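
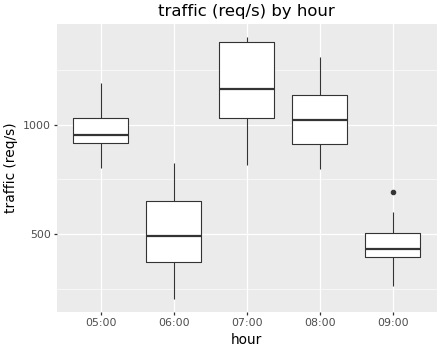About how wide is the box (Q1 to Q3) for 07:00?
Q3 ≈ 1400, Q1 ≈ 1000; IQR ≈ 400.

≈ 400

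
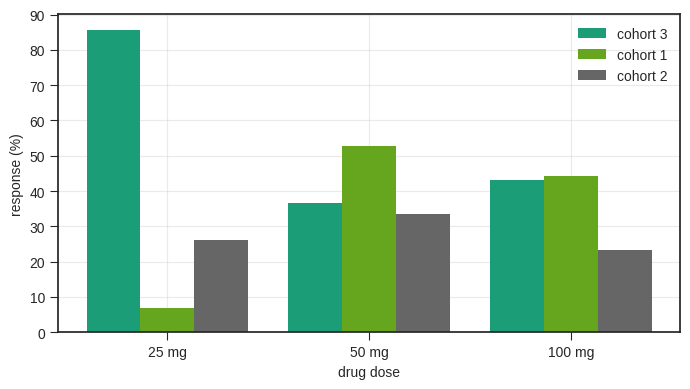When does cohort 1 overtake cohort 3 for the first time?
25 mg: cohort 1 ≈ 10 vs cohort 3 ≈ 90 (not yet); 50 mg: cohort 1 ≈ 50 vs cohort 3 ≈ 40 (first crossover).

50 mg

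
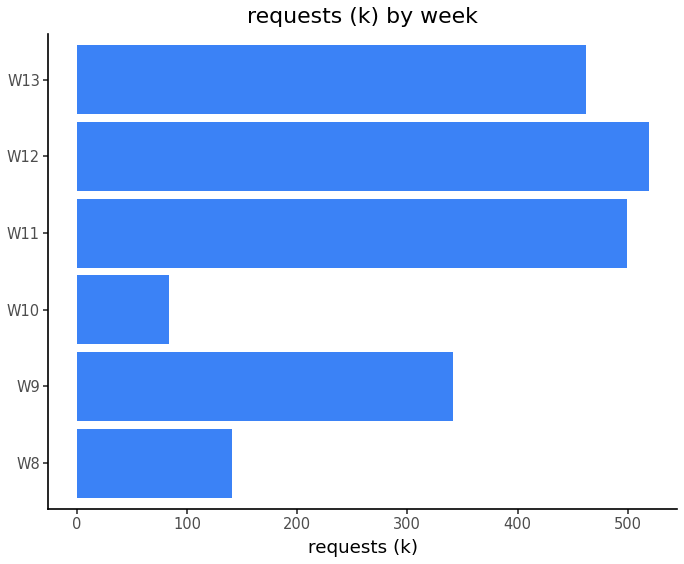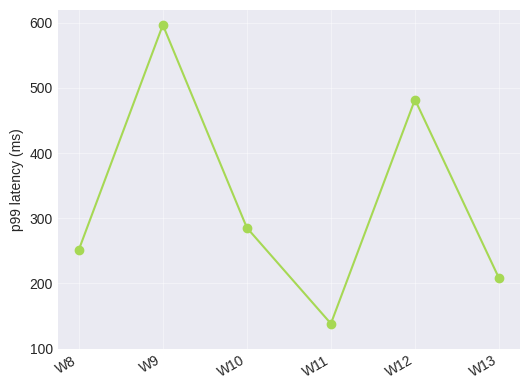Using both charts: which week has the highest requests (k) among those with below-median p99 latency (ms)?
W11

Chart 2 median p99 latency (ms) ≈ 300; below-median weeks: W8, W11, W13. Among those, W11 has the highest requests (k) (≈ 500).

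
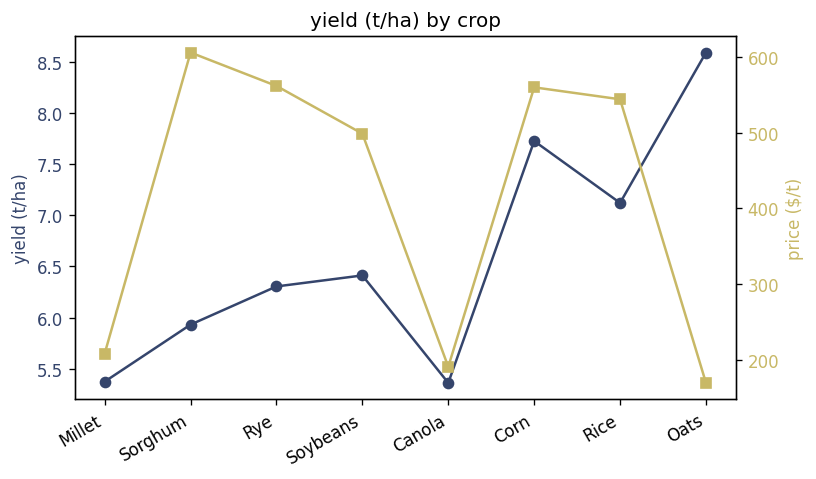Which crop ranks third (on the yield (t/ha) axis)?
Rice

Top 4 (on the yield (t/ha) axis): Oats ≈ 8.5, Corn ≈ 7.5, Rice ≈ 7.0, Soybeans ≈ 6.5.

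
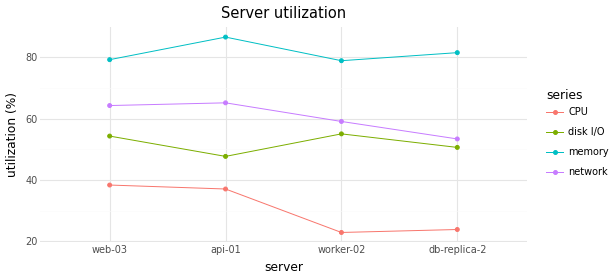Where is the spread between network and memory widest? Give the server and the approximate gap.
db-replica-2: network ≈ 50, memory ≈ 80 → gap ≈ 30. Next-largest (api-01) is only ≈ 20.

db-replica-2, ≈ 30 %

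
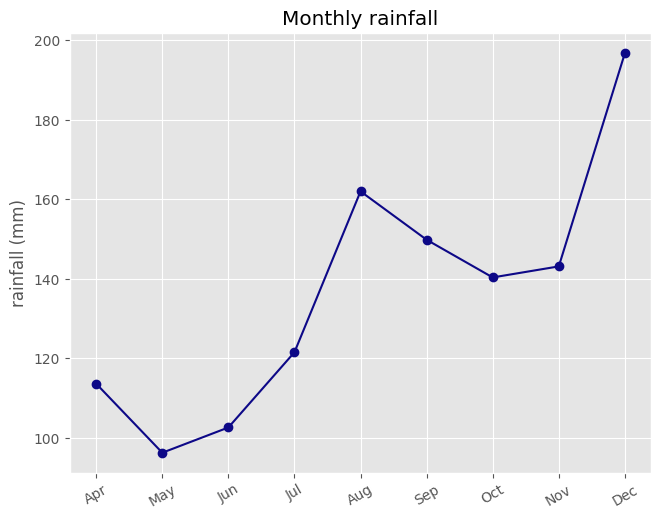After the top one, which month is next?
Aug

Top 3: Dec ≈ 200, Aug ≈ 160, Sep ≈ 150.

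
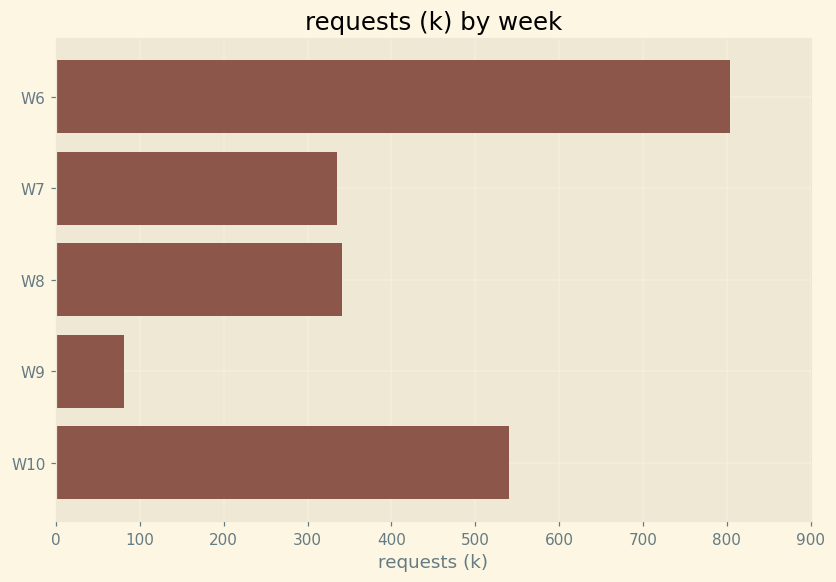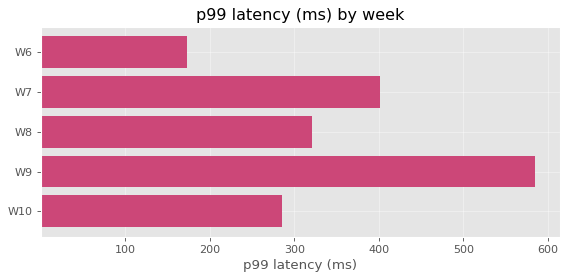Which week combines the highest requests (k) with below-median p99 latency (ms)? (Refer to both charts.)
Chart 2 median p99 latency (ms) ≈ 300; below-median weeks: W6, W10. Among those, W6 has the highest requests (k) (≈ 800).

W6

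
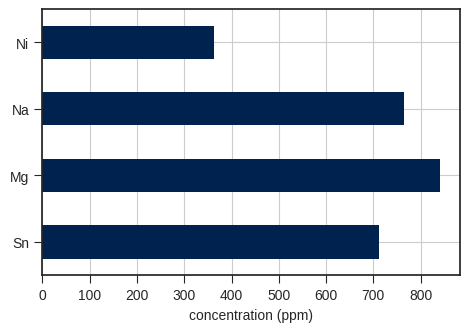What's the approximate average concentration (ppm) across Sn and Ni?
(700 + 400) / 2 ≈ 550.

≈ 550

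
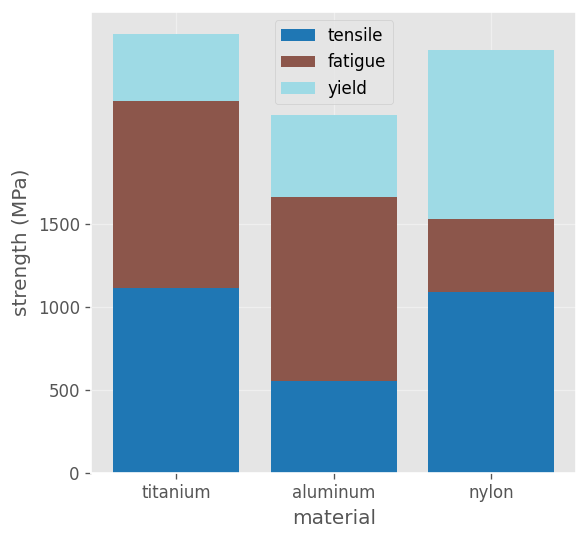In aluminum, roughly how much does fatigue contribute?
fatigue top ≈ 1500, bottom ≈ 500; segment ≈ 1000.

≈ 1000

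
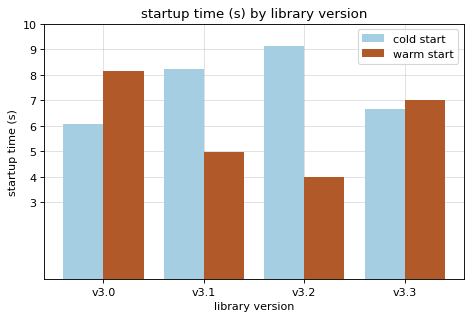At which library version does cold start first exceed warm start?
v3.0: cold start ≈ 6 vs warm start ≈ 8 (not yet); v3.1: cold start ≈ 8 vs warm start ≈ 5 (first crossover).

v3.1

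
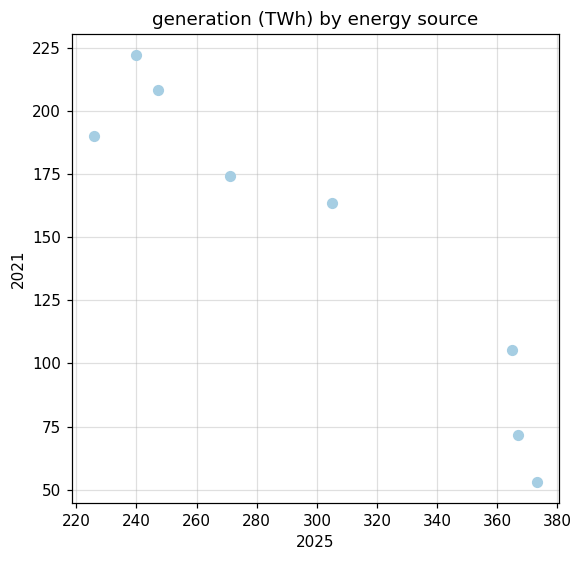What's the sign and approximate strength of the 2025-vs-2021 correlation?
negative, strong

Points are negatively correlated; strong (|r| ≈ 1.0).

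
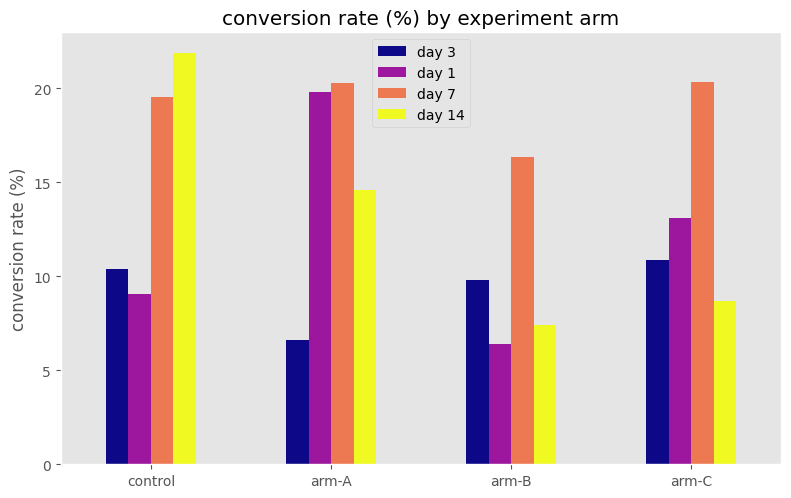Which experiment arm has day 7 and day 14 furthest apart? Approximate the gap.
arm-C, ≈ 12 %

arm-C: day 7 ≈ 20, day 14 ≈ 8 → gap ≈ 12. Next-largest (arm-B) is only ≈ 8.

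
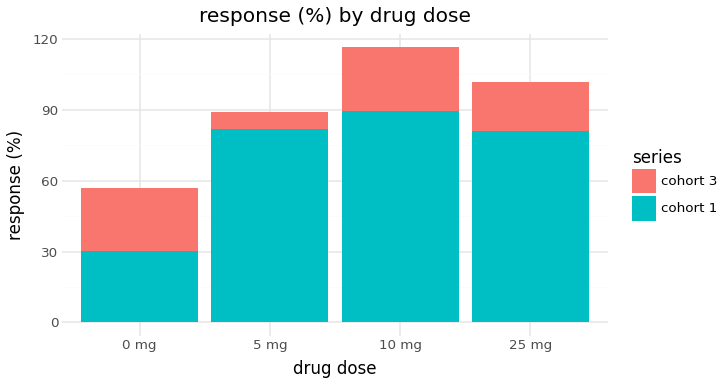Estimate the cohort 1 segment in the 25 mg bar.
≈ 80

cohort 1 top ≈ 80, bottom ≈ 0; segment ≈ 80.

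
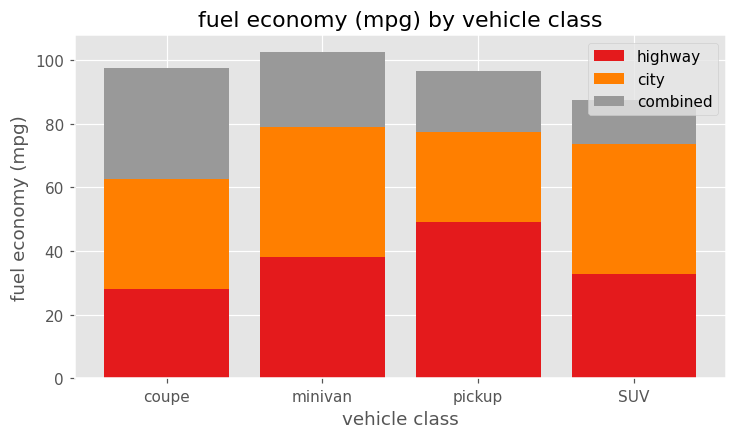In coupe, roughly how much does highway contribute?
highway top ≈ 30, bottom ≈ 0; segment ≈ 30.

≈ 30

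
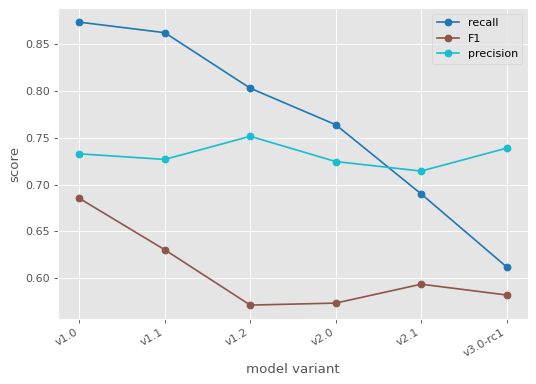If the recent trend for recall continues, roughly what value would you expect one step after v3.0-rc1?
≈ 0.525

Last three: 0.75, 0.70, 0.60 → slope ≈ -0.075/step → next ≈ 0.525.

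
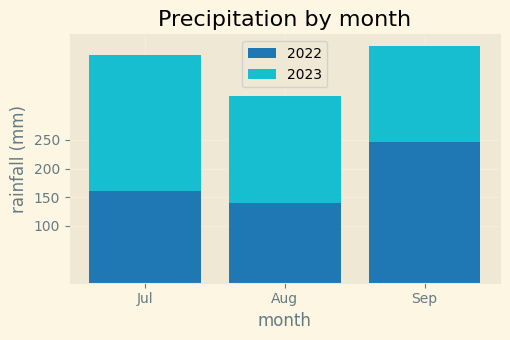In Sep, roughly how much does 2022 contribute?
≈ 250

2022 top ≈ 250, bottom ≈ 0; segment ≈ 250.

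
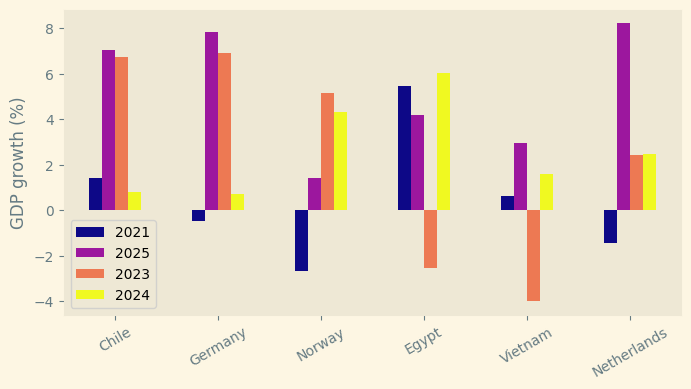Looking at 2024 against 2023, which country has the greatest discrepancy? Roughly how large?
Egypt, ≈ 8 %

Egypt: 2024 ≈ 6, 2023 ≈ -2 → gap ≈ 8. Next-largest (Germany) is only ≈ 6.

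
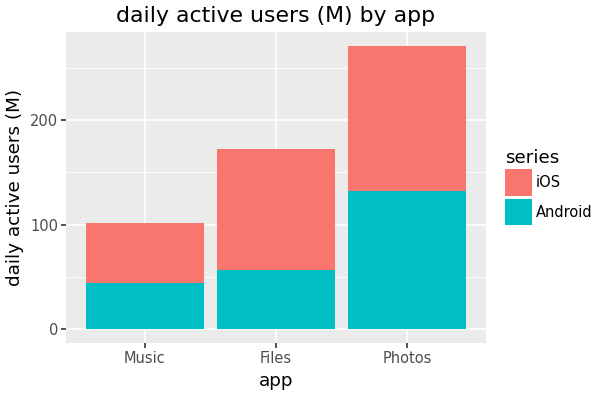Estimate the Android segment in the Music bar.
Android top ≈ 50, bottom ≈ 0; segment ≈ 50.

≈ 50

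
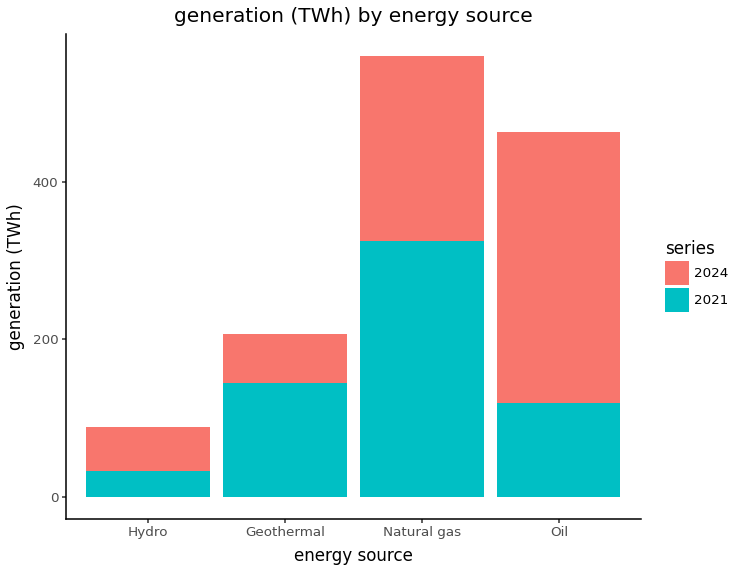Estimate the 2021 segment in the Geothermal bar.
≈ 150

2021 top ≈ 150, bottom ≈ 0; segment ≈ 150.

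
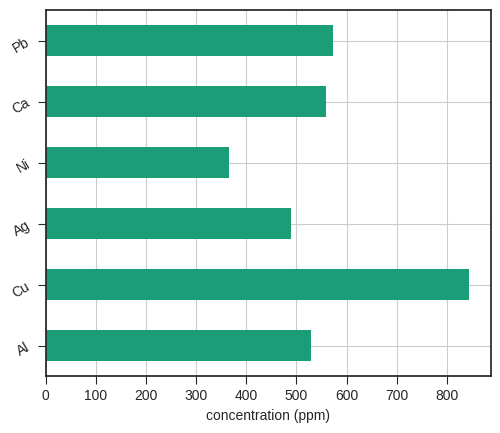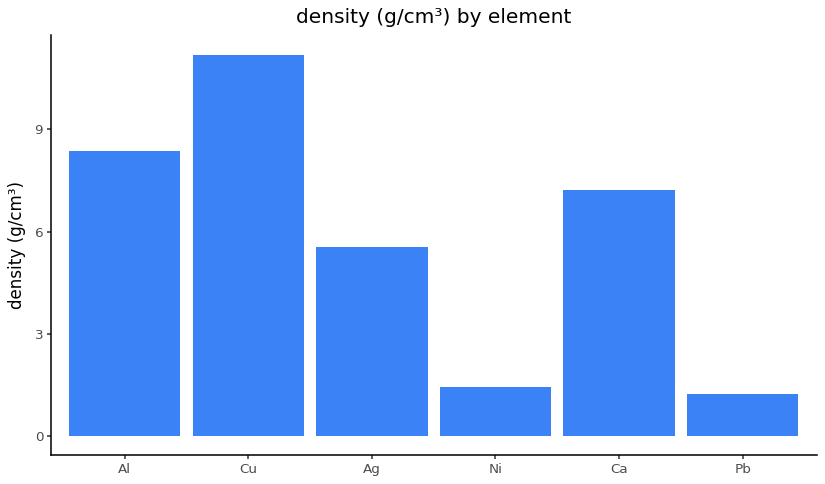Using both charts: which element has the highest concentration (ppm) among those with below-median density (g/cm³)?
Pb

Chart 2 median density (g/cm³) ≈ 6; below-median elements: Ag, Ni, Pb. Among those, Pb has the highest concentration (ppm) (≈ 600).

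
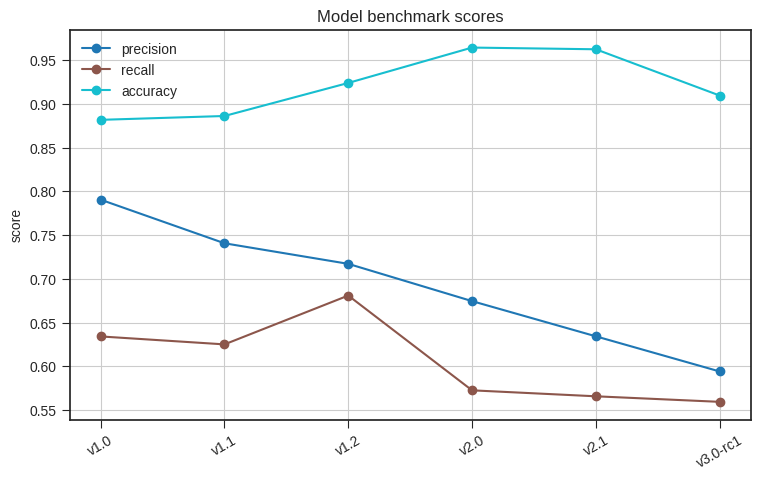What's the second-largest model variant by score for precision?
Top 3 for precision: v1.0 ≈ 0.80, v1.1 ≈ 0.75, v1.2 ≈ 0.70.

v1.1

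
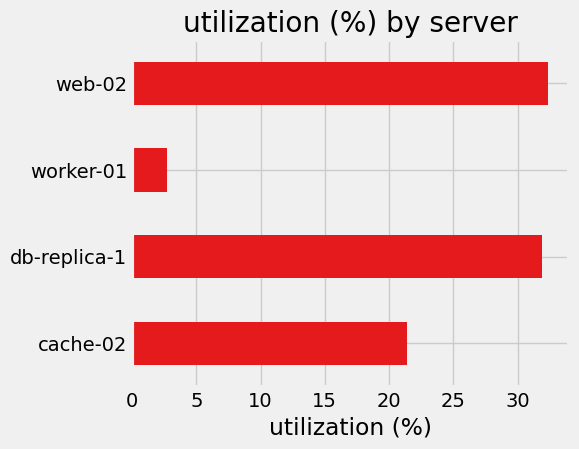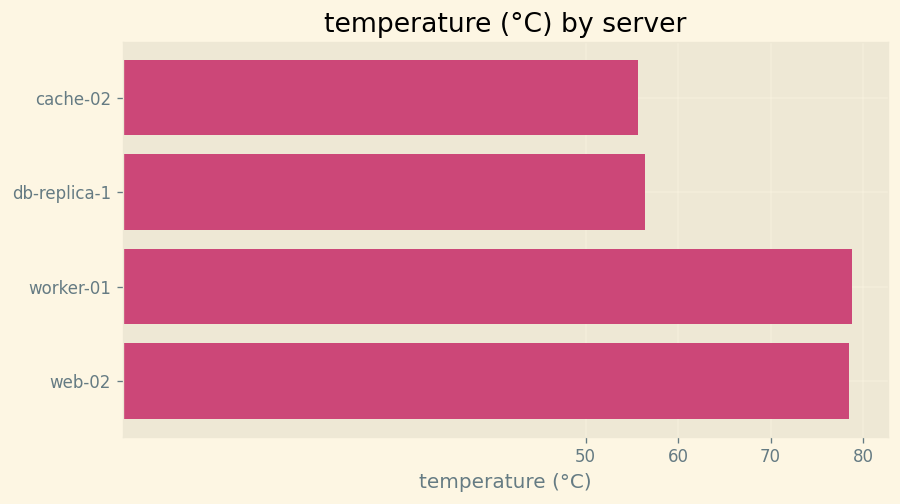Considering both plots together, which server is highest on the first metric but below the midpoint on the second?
Chart 2 median temperature (°C) ≈ 70; below-median servers: cache-02, db-replica-1. Among those, db-replica-1 has the highest utilization (%) (≈ 30).

db-replica-1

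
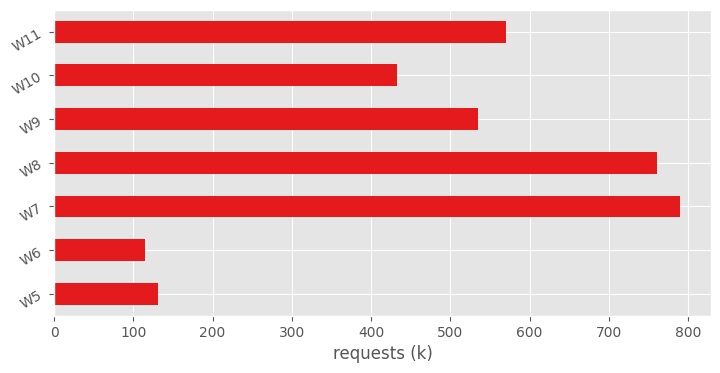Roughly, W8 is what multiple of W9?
W8 ≈ 800, W9 ≈ 500; 800/500 ≈ 1.6.

≈ 1.6×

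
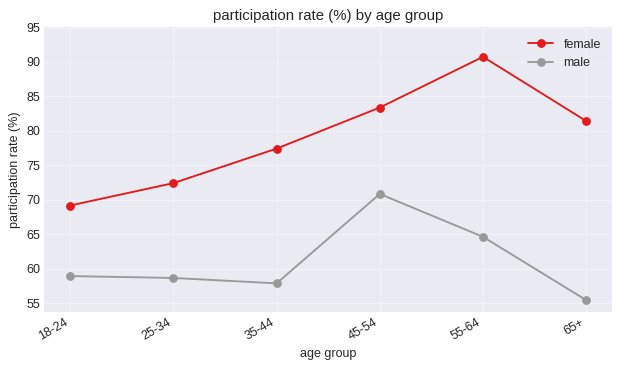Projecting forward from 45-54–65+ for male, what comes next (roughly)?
≈ 47.5

Last three: 70, 65, 55 → slope ≈ -7.5/step → next ≈ 47.5.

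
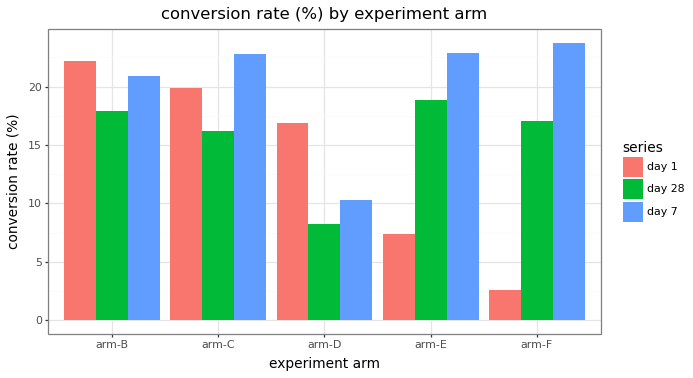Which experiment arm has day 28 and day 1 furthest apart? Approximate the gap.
arm-F: day 28 ≈ 18, day 1 ≈ 2 → gap ≈ 16. Next-largest (arm-E) is only ≈ 10.

arm-F, ≈ 16 %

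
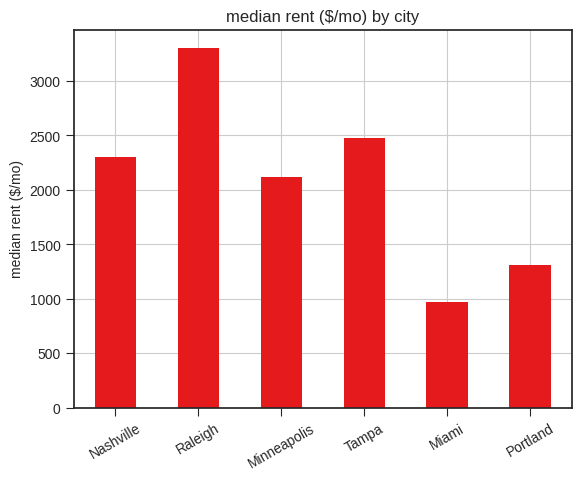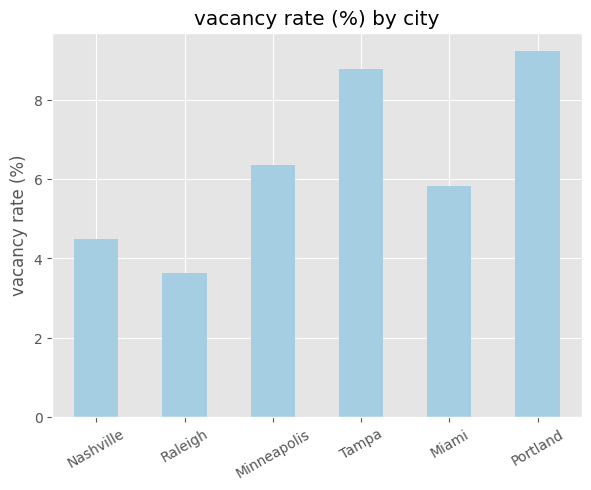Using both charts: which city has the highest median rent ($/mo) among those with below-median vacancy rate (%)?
Raleigh

Chart 2 median vacancy rate (%) ≈ 6; below-median cities: Nashville, Raleigh, Miami. Among those, Raleigh has the highest median rent ($/mo) (≈ 3500).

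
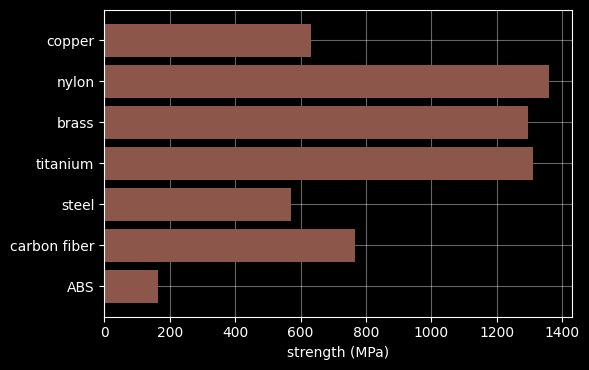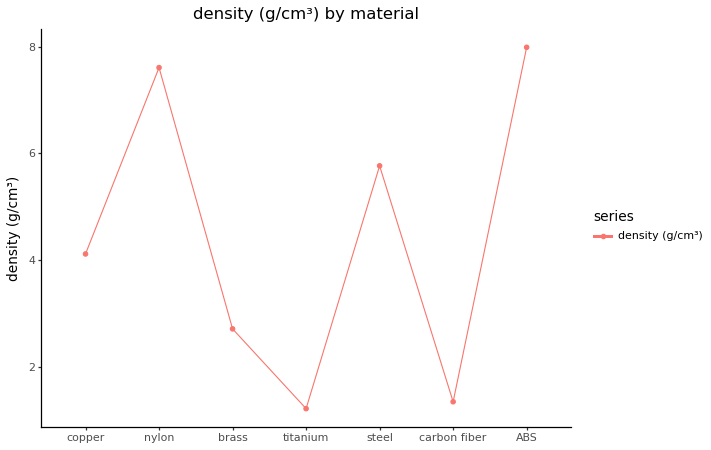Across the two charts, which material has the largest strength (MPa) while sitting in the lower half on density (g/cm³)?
Chart 2 median density (g/cm³) ≈ 4; below-median materials: brass, titanium, carbon fiber. Among those, titanium has the highest strength (MPa) (≈ 1400).

titanium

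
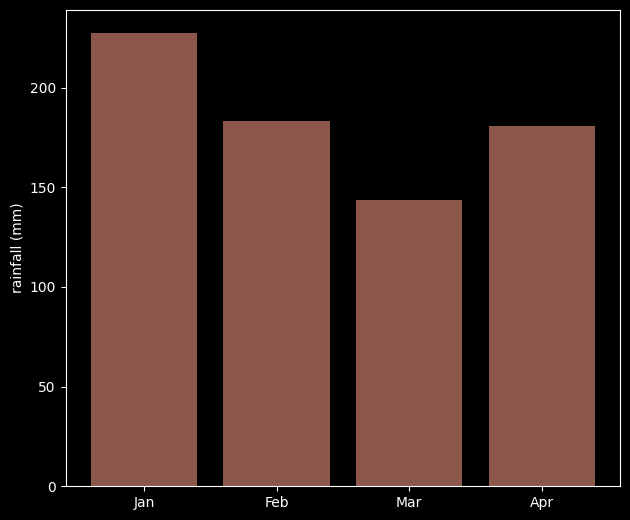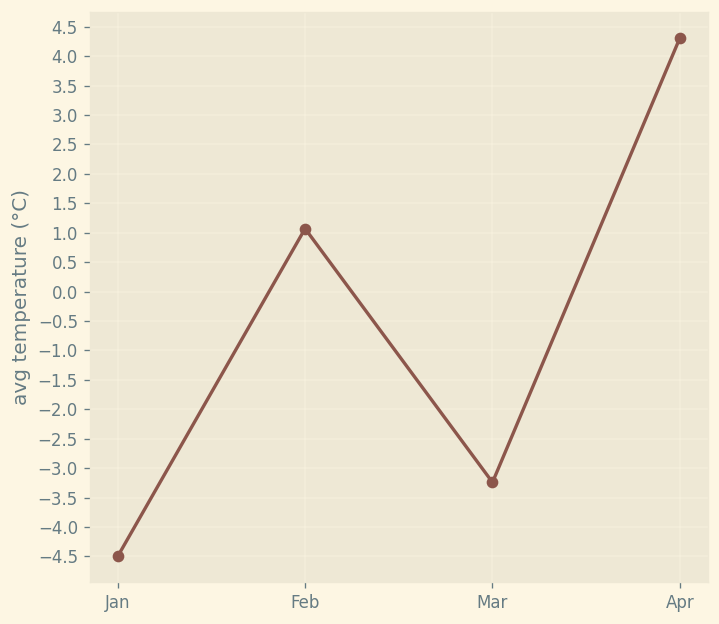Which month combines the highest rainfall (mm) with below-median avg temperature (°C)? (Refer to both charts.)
Jan

Chart 2 median avg temperature (°C) ≈ -1; below-median months: Jan, Mar. Among those, Jan has the highest rainfall (mm) (≈ 225).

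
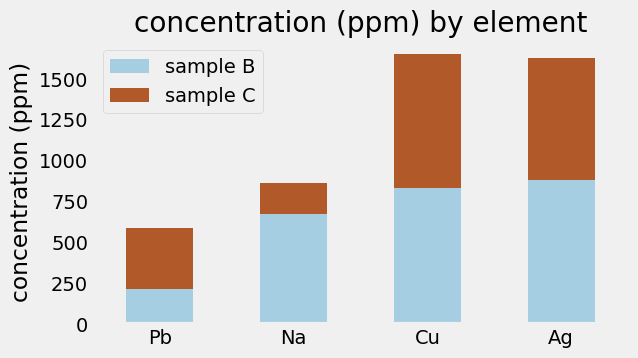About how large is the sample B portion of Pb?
sample B top ≈ 200, bottom ≈ 0; segment ≈ 200.

≈ 200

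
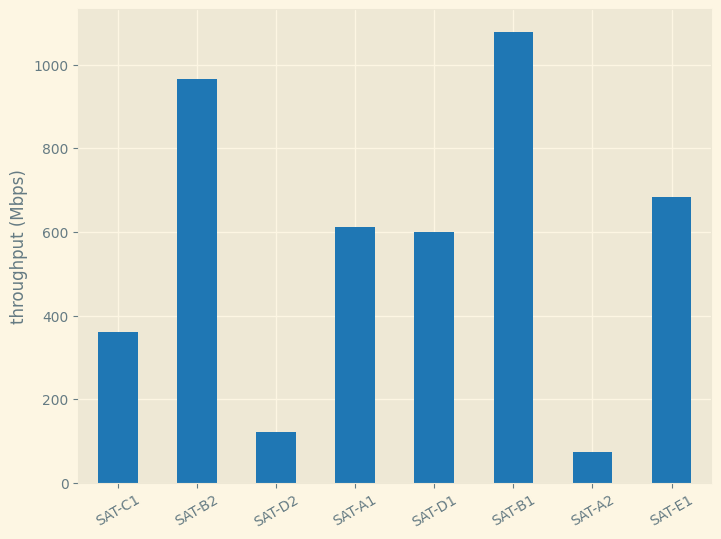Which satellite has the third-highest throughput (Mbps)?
SAT-E1

Top 4: SAT-B1 ≈ 1100, SAT-B2 ≈ 1000, SAT-E1 ≈ 700, SAT-A1 ≈ 600.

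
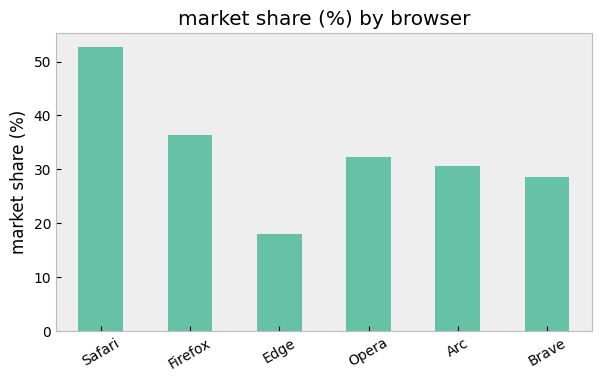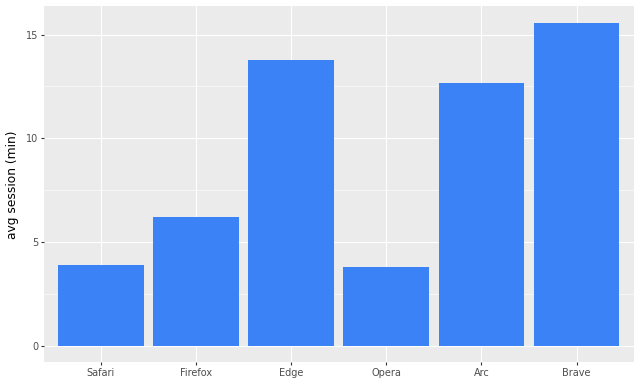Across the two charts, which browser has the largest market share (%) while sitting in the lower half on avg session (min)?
Chart 2 median avg session (min) ≈ 10; below-median browsers: Safari, Firefox, Opera. Among those, Safari has the highest market share (%) (≈ 55).

Safari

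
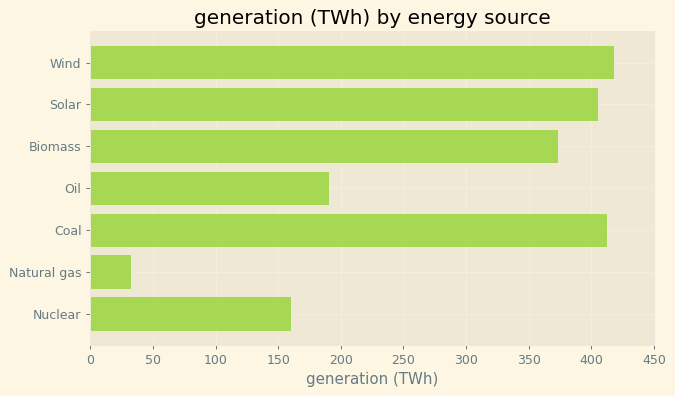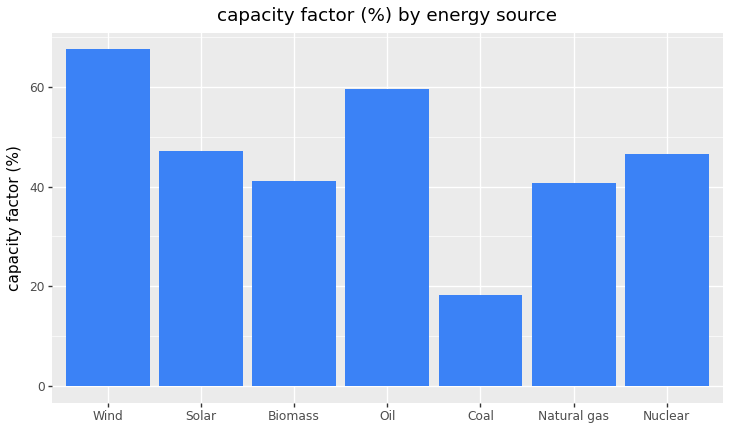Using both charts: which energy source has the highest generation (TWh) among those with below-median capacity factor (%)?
Coal

Chart 2 median capacity factor (%) ≈ 50; below-median energy sources: Biomass, Coal, Natural gas. Among those, Coal has the highest generation (TWh) (≈ 400).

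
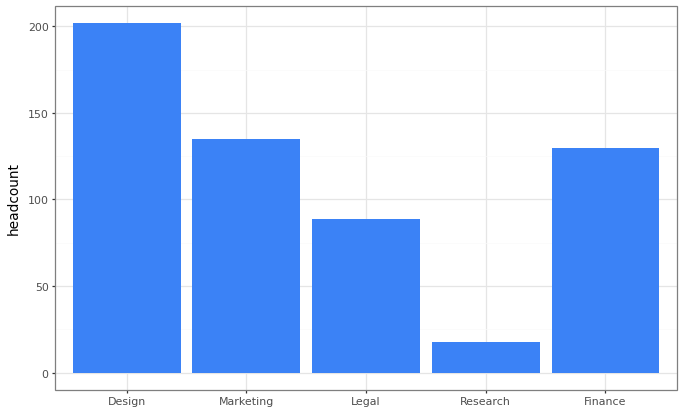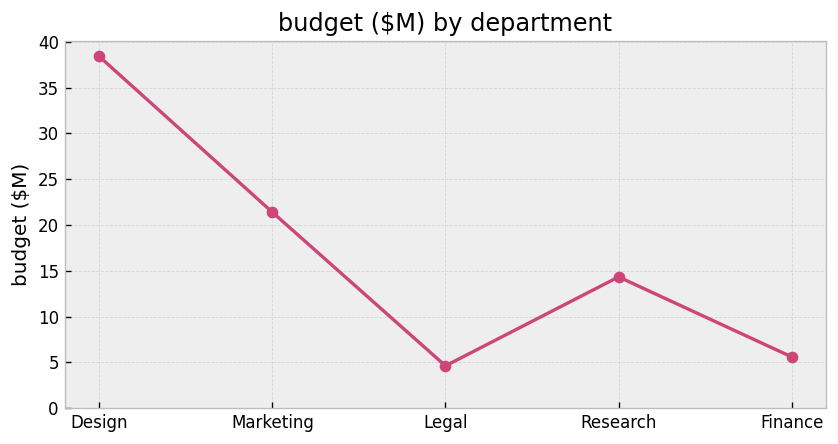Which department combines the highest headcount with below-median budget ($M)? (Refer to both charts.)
Finance

Chart 2 median budget ($M) ≈ 15; below-median departments: Legal, Finance. Among those, Finance has the highest headcount (≈ 120).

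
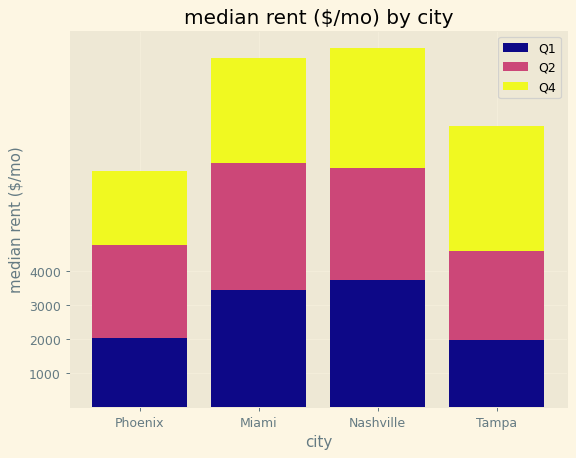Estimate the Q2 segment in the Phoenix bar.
≈ 3000

Q2 top ≈ 5000, bottom ≈ 2000; segment ≈ 3000.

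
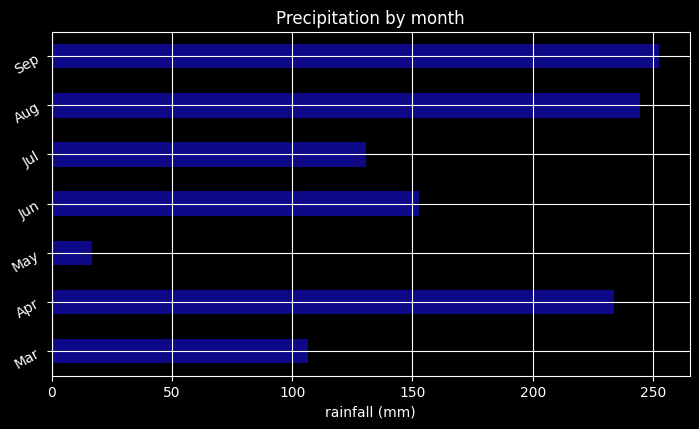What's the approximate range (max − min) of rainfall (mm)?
≈ 225

Max Sep ≈ 250, min May ≈ 25; range ≈ 225.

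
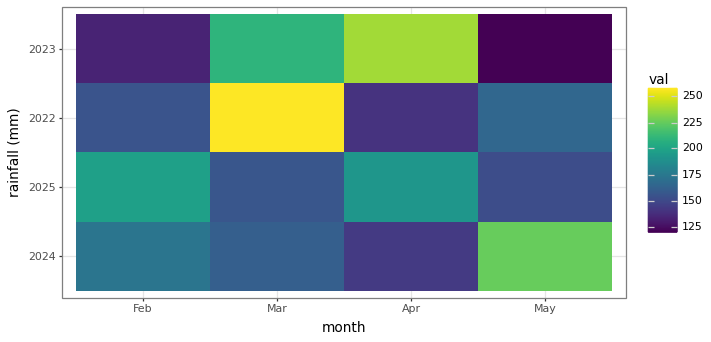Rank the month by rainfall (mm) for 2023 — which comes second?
Top 3 for 2023: Apr ≈ 240, Mar ≈ 200, Feb ≈ 140.

Mar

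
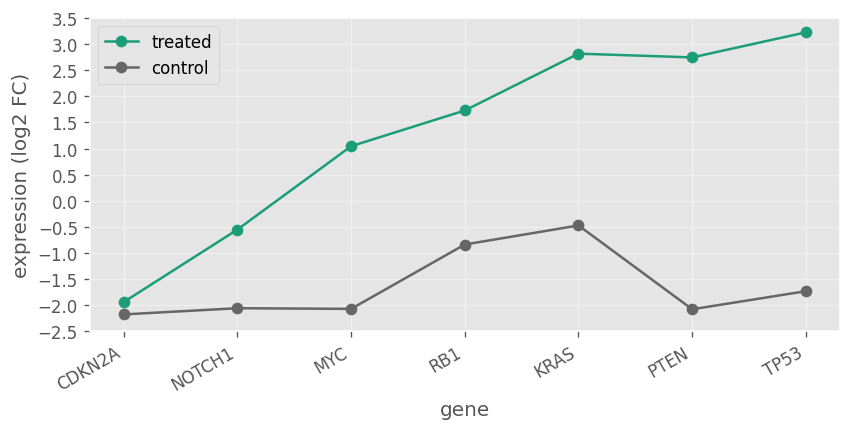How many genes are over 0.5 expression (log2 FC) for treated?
5

Above 0.5: MYC, RB1, KRAS, PTEN, TP53.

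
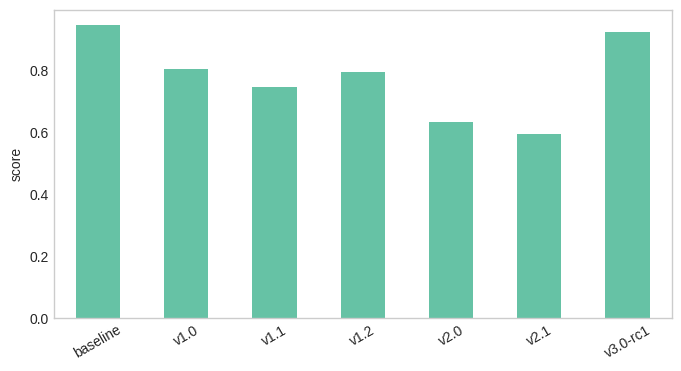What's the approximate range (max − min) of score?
Max baseline ≈ 0.9, min v2.1 ≈ 0.6; range ≈ 0.3.

≈ 0.3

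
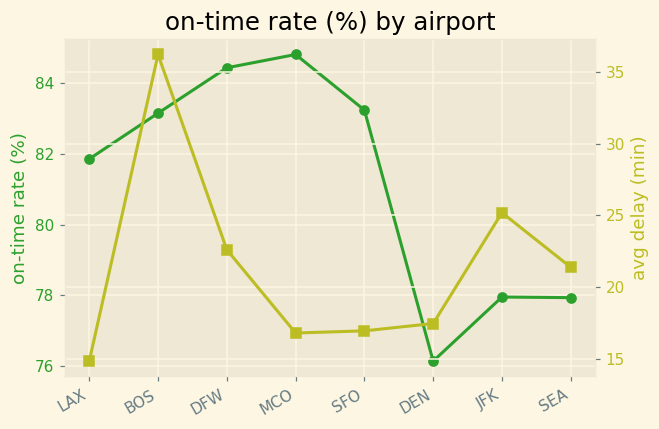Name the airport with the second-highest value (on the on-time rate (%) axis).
DFW

Top 3 (on the on-time rate (%) axis): MCO ≈ 85, DFW ≈ 84, SFO ≈ 83.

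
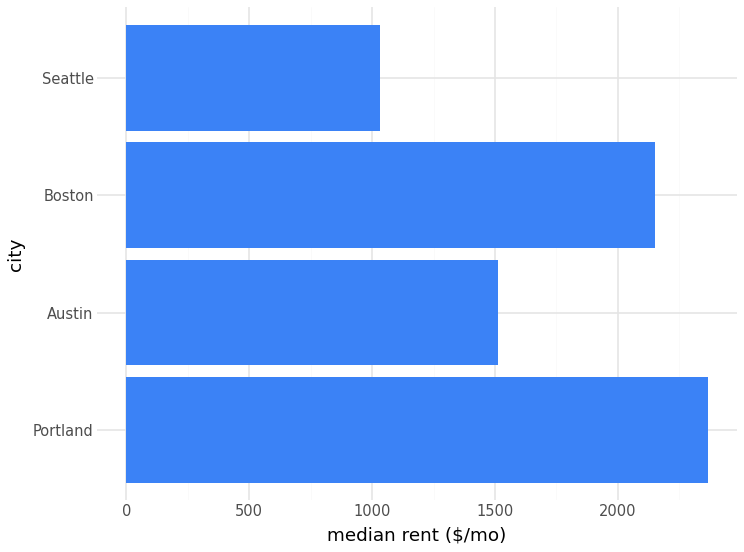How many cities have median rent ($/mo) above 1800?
Above 1800: Portland, Boston.

2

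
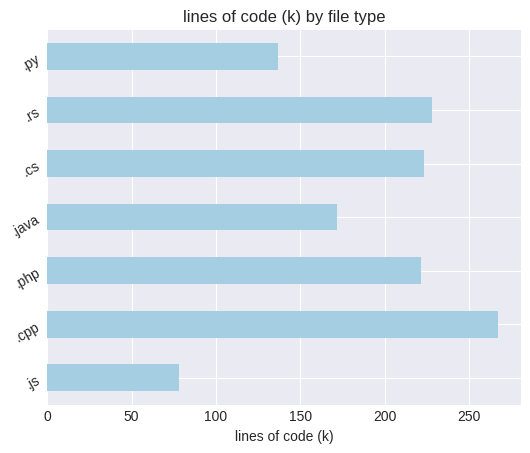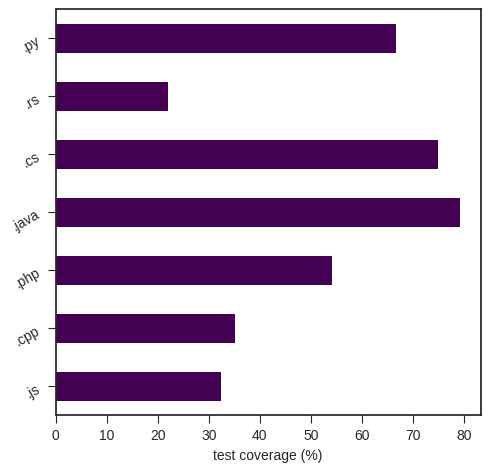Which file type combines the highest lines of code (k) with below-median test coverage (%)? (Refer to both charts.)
Chart 2 median test coverage (%) ≈ 50; below-median file types: .js, .cpp, .rs. Among those, .cpp has the highest lines of code (k) (≈ 275).

.cpp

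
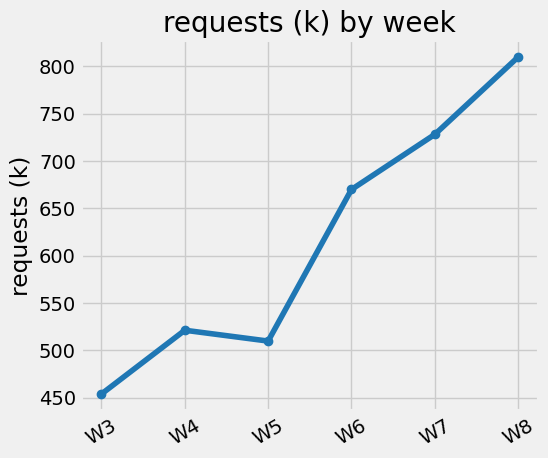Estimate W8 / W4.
≈ 1.6×

W8 ≈ 800, W4 ≈ 500; 800/500 ≈ 1.6.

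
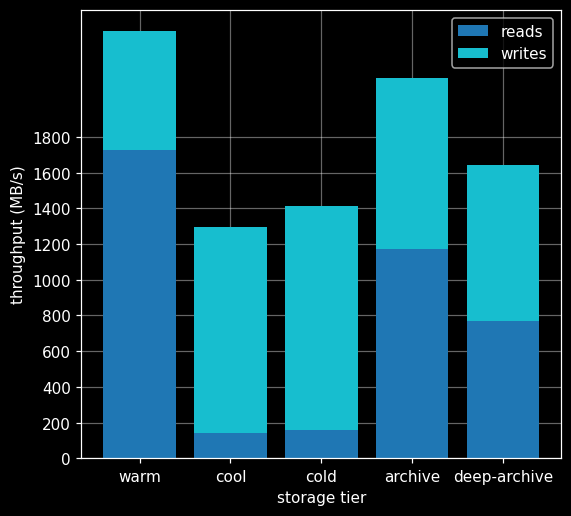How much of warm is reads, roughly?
≈ 1800

reads top ≈ 1800, bottom ≈ 0; segment ≈ 1800.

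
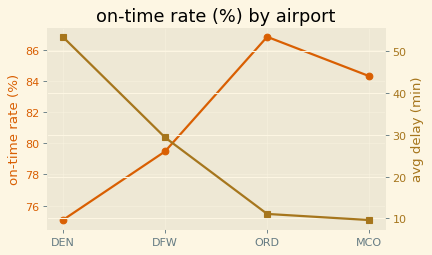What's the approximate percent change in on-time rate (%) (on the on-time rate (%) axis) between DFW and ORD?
DFW ≈ 79, ORD ≈ 87; (87 − 79) / 79 ≈ +10.1%.

≈ +10.1%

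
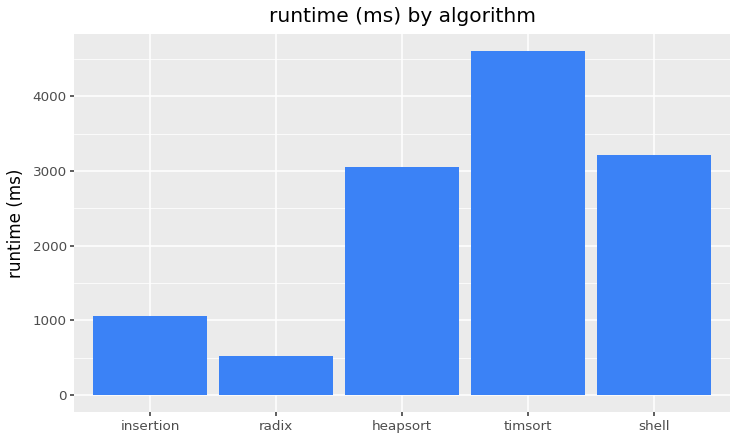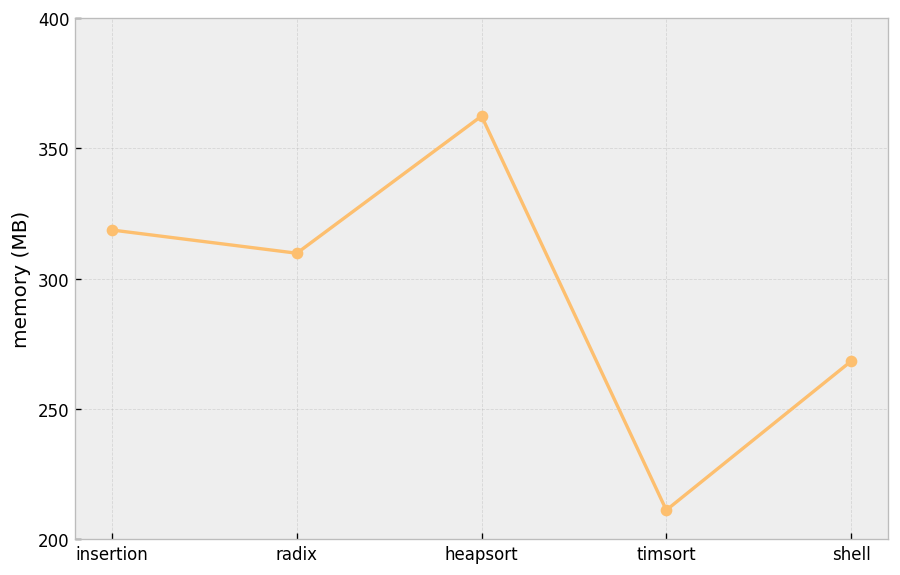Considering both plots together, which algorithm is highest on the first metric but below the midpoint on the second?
Chart 2 median memory (MB) ≈ 300; below-median algorithms: timsort, shell. Among those, timsort has the highest runtime (ms) (≈ 4500).

timsort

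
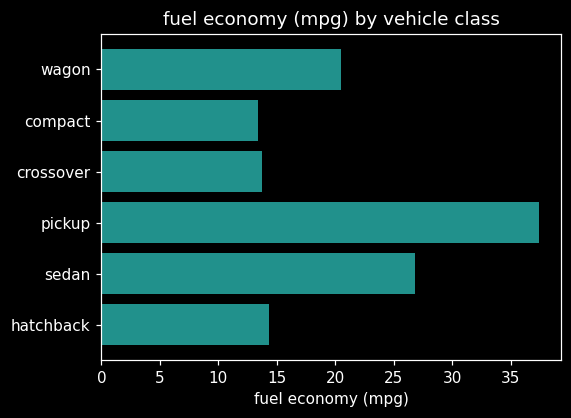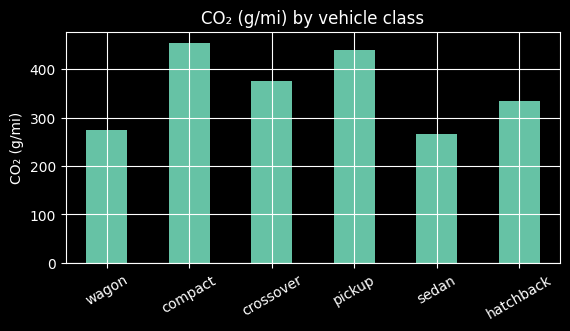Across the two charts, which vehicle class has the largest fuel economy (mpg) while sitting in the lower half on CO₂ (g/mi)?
Chart 2 median CO₂ (g/mi) ≈ 350; below-median vehicle classes: wagon, sedan, hatchback. Among those, sedan has the highest fuel economy (mpg) (≈ 25).

sedan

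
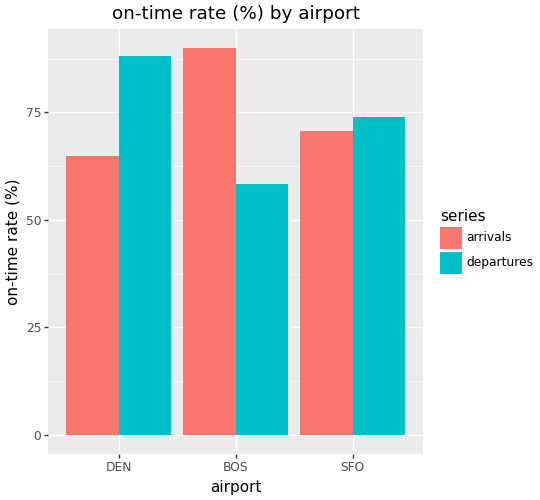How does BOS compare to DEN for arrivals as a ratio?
≈ 1.5×

BOS ≈ 90, DEN ≈ 60; 90/60 ≈ 1.5.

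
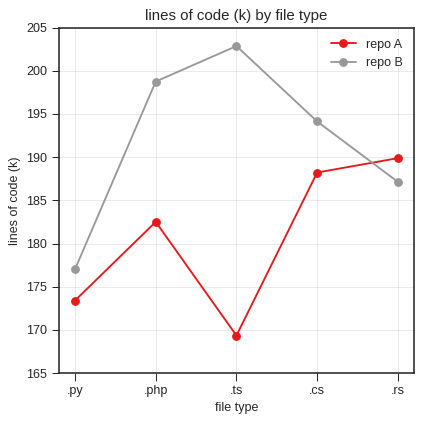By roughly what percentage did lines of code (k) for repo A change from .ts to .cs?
.ts ≈ 170, .cs ≈ 190; (190 − 170) / 170 ≈ +11.8%.

≈ +11.8%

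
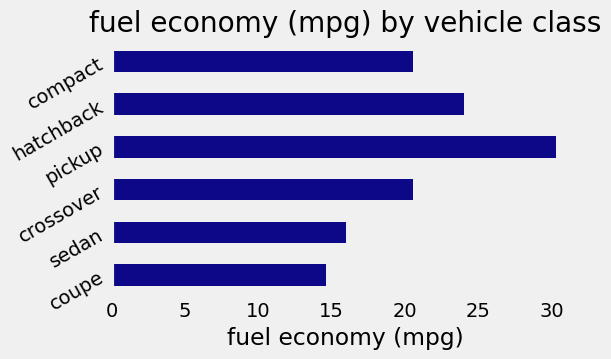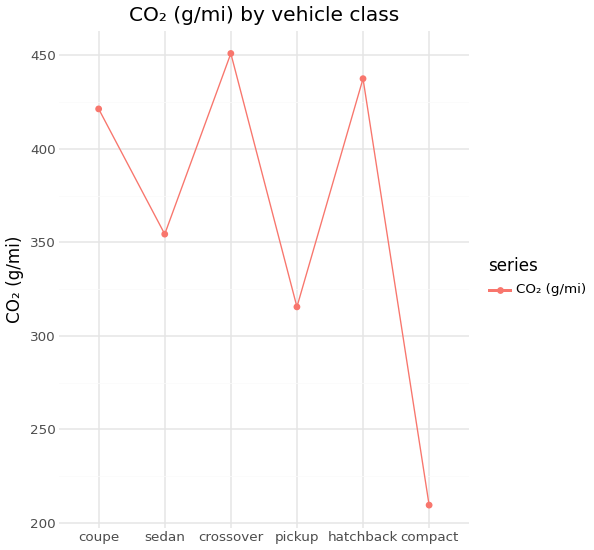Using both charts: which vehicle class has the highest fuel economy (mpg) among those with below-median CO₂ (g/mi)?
Chart 2 median CO₂ (g/mi) ≈ 400; below-median vehicle classes: sedan, pickup, compact. Among those, pickup has the highest fuel economy (mpg) (≈ 30).

pickup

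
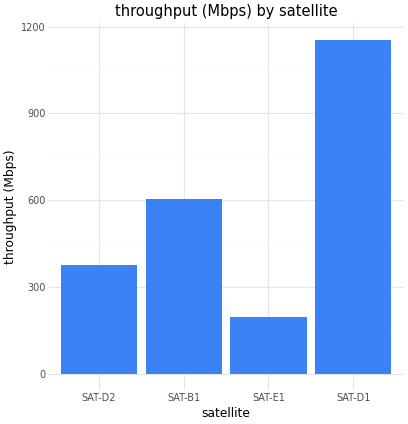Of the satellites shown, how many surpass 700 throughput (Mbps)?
Above 700: SAT-D1.

1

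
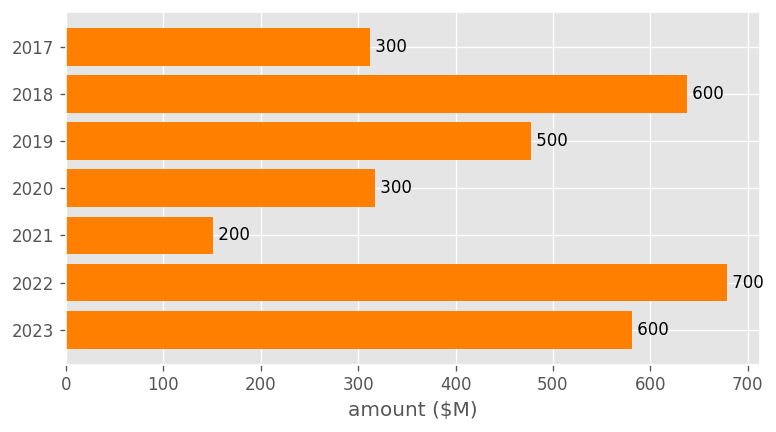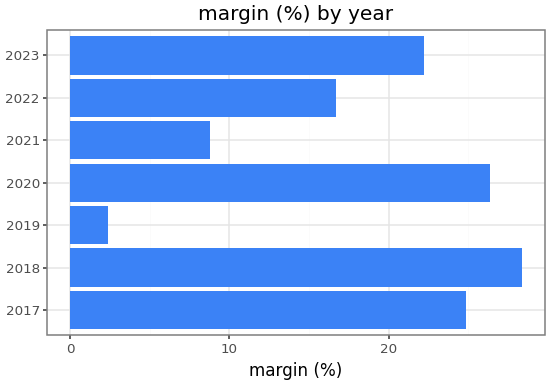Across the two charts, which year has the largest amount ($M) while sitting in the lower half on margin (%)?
2022

Chart 2 median margin (%) ≈ 20; below-median years: 2019, 2021, 2022. Among those, 2022 has the highest amount ($M) (≈ 700).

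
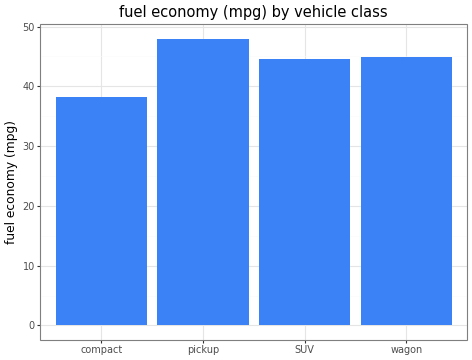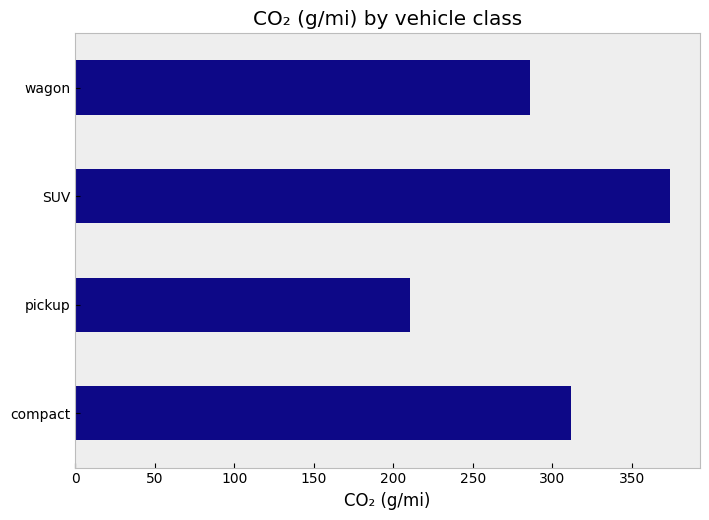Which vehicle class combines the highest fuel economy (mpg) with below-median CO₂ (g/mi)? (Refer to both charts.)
pickup

Chart 2 median CO₂ (g/mi) ≈ 300; below-median vehicle classes: pickup, wagon. Among those, pickup has the highest fuel economy (mpg) (≈ 50).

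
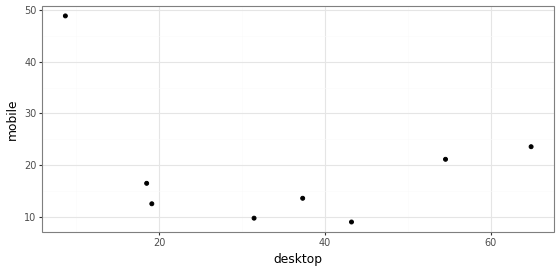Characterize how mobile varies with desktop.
negative, weak

Points are negatively correlated; weak (|r| ≈ 0.3).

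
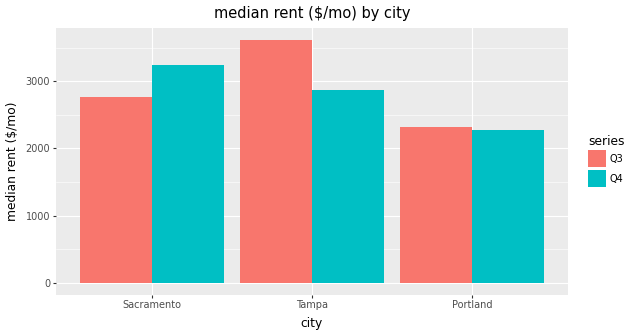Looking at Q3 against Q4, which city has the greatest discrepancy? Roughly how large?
Tampa, ≈ 500 $/mo

Tampa: Q3 ≈ 3500, Q4 ≈ 3000 → gap ≈ 500. Next-largest (Sacramento) is only ≈ 0.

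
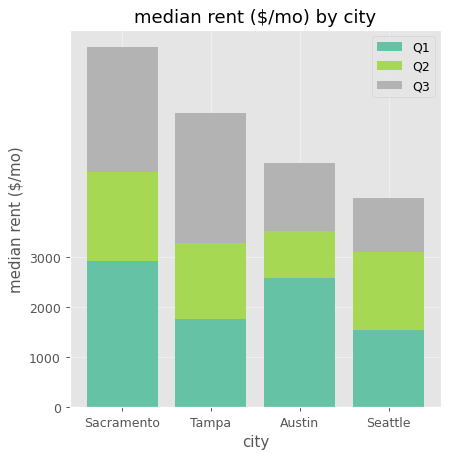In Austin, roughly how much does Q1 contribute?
Q1 top ≈ 3000, bottom ≈ 0; segment ≈ 3000.

≈ 3000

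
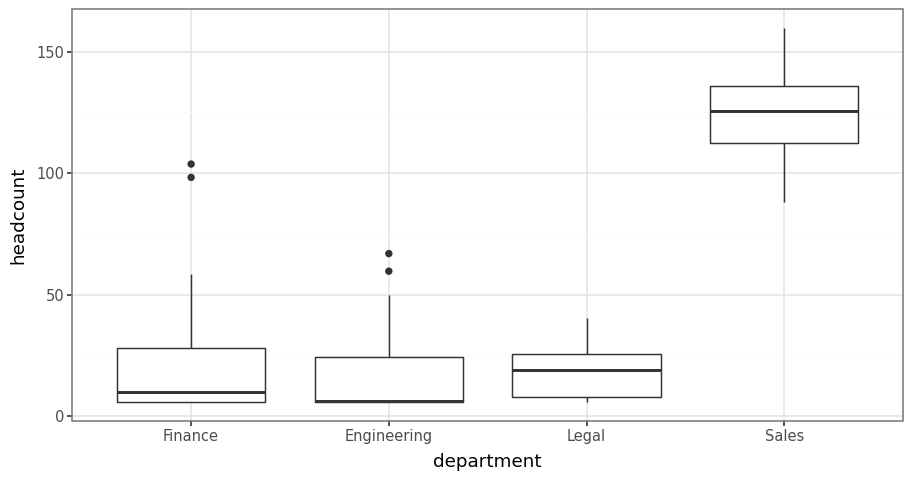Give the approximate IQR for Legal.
Q3 ≈ 30, Q1 ≈ 10; IQR ≈ 20.

≈ 20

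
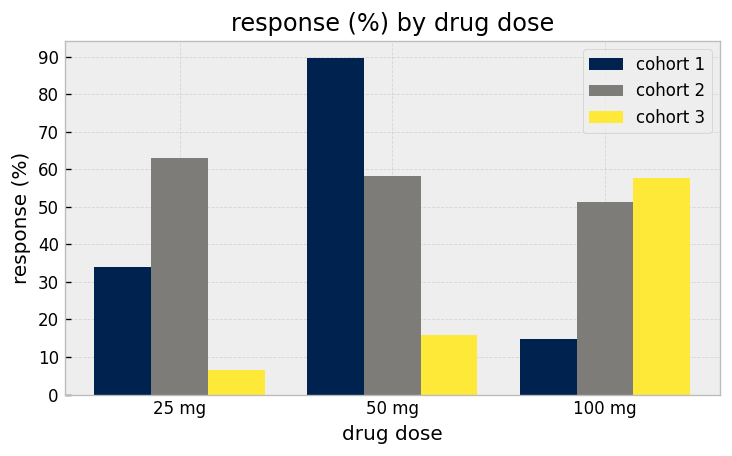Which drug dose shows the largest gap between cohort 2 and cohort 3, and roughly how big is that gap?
25 mg, ≈ 50 %

25 mg: cohort 2 ≈ 60, cohort 3 ≈ 10 → gap ≈ 50. Next-largest (50 mg) is only ≈ 40.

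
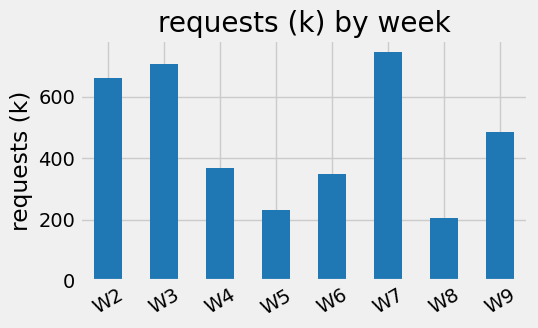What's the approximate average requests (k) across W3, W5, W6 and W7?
≈ 475

(700 + 200 + 300 + 700) / 4 ≈ 475.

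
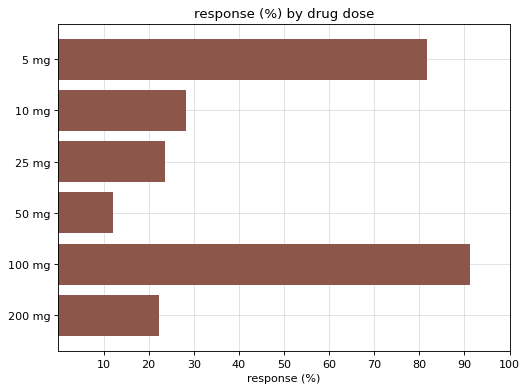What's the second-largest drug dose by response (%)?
5 mg

Top 3: 100 mg ≈ 90, 5 mg ≈ 80, 10 mg ≈ 30.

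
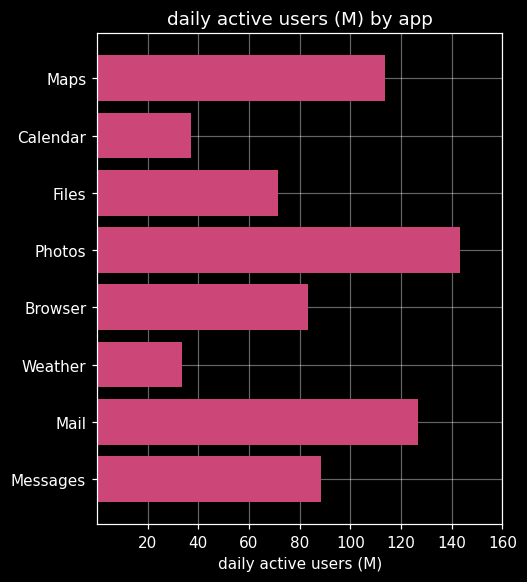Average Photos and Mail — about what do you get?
≈ 130

(140 + 120) / 2 ≈ 130.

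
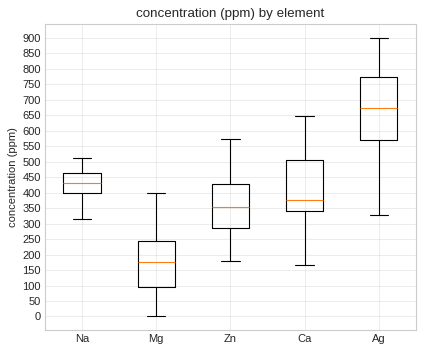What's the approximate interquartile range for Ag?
≈ 200

Q3 ≈ 750, Q1 ≈ 550; IQR ≈ 200.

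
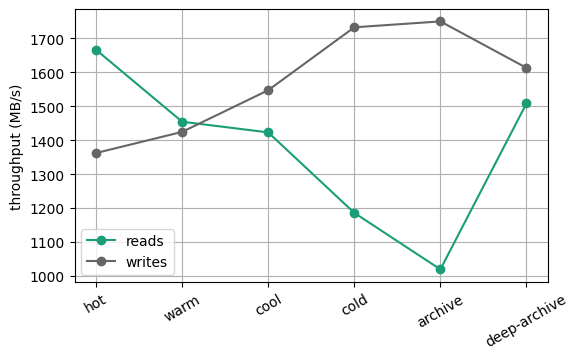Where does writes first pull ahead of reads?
warm: writes ≈ 1400 vs reads ≈ 1500 (not yet); cool: writes ≈ 1500 vs reads ≈ 1400 (first crossover).

cool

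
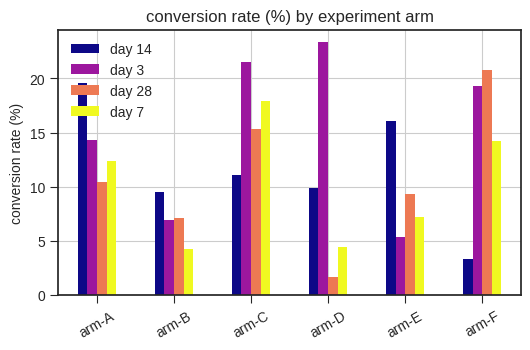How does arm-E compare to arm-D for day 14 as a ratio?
arm-E ≈ 16, arm-D ≈ 10; 16/10 ≈ 1.6.

≈ 1.6×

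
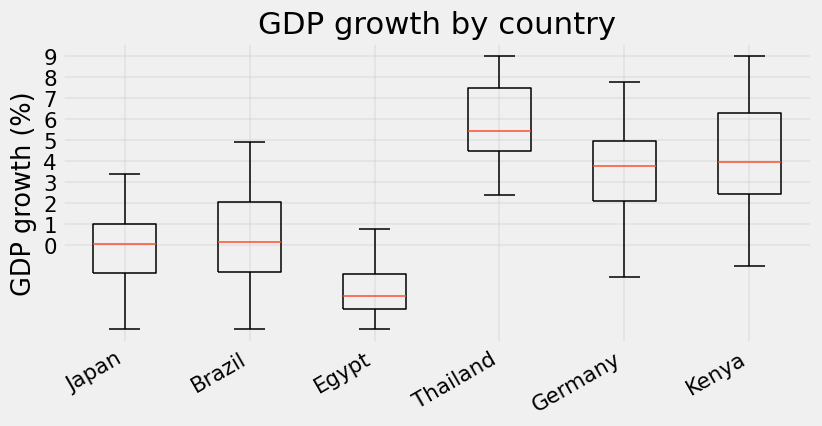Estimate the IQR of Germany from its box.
Q3 ≈ 5, Q1 ≈ 2; IQR ≈ 3.

≈ 3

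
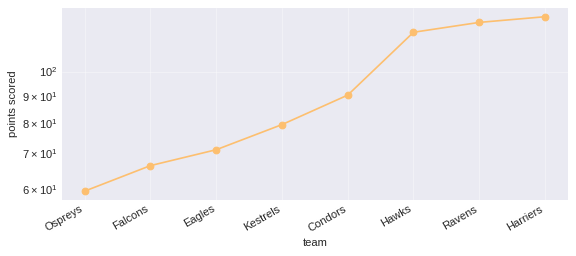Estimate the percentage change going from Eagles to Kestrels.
Eagles ≈ 70, Kestrels ≈ 80; (80 − 70) / 70 ≈ +14.3%.

≈ +14.3%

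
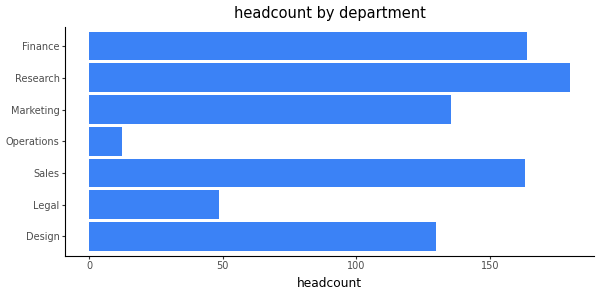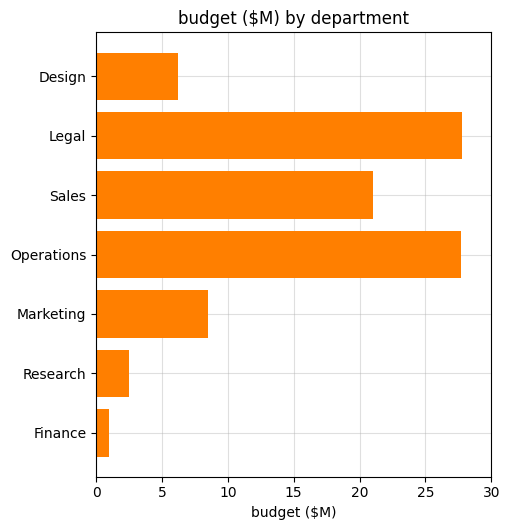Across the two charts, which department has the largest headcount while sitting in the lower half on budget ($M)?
Research

Chart 2 median budget ($M) ≈ 10; below-median departments: Design, Research, Finance. Among those, Research has the highest headcount (≈ 180).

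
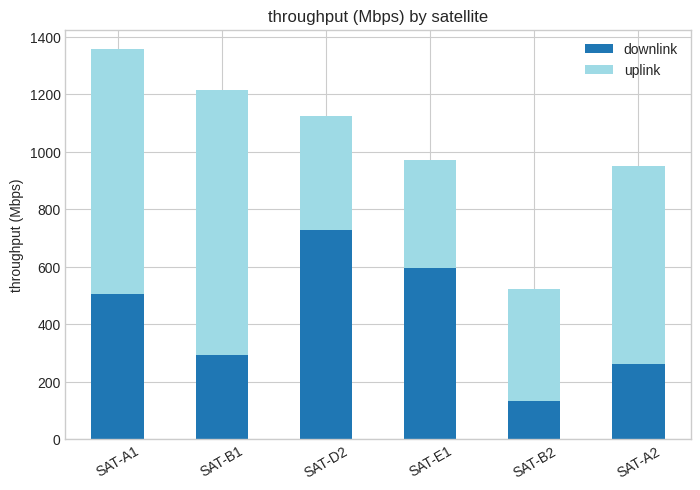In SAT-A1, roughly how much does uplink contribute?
uplink top ≈ 1400, bottom ≈ 600; segment ≈ 800.

≈ 800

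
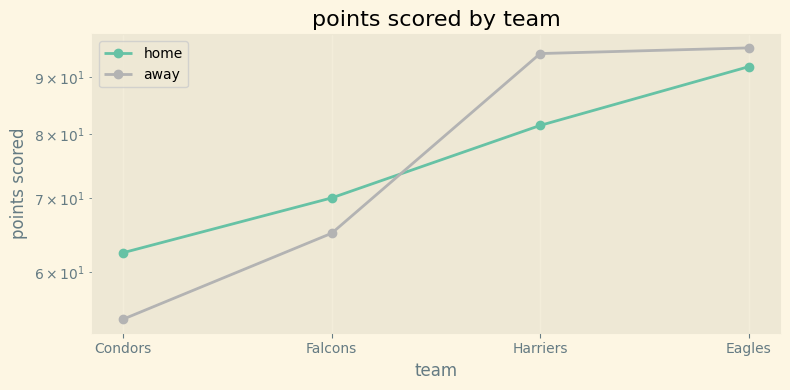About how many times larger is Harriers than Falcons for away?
Harriers ≈ 95, Falcons ≈ 65; 95/65 ≈ 1.46.

≈ 1.46×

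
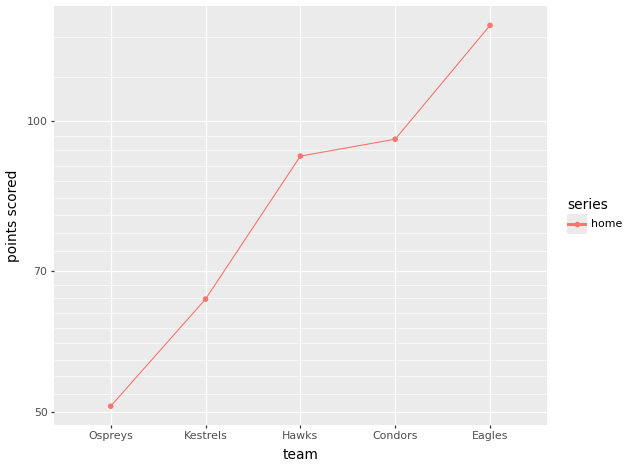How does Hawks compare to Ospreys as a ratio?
Hawks ≈ 90, Ospreys ≈ 50; 90/50 ≈ 1.8.

≈ 1.8×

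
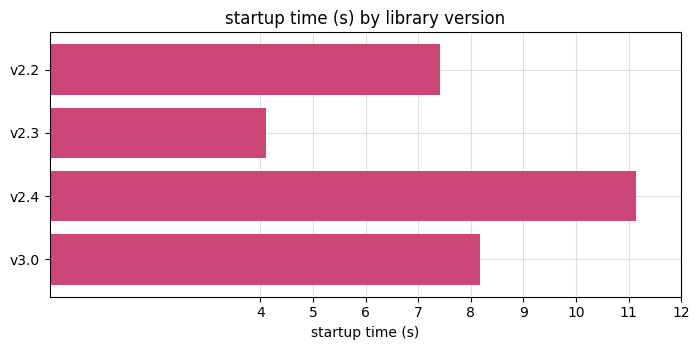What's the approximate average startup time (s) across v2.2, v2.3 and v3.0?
≈ 6

(7 + 4 + 8) / 3 ≈ 6.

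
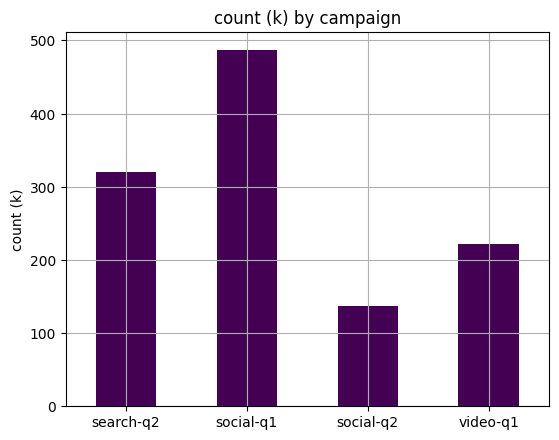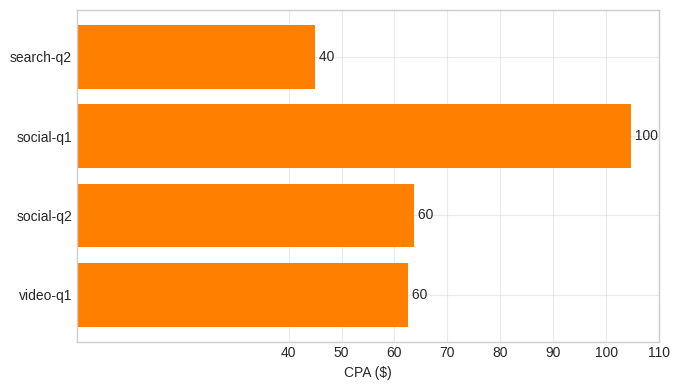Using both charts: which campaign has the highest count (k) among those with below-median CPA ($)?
Chart 2 median CPA ($) ≈ 60; below-median campaigns: search-q2, video-q1. Among those, search-q2 has the highest count (k) (≈ 300).

search-q2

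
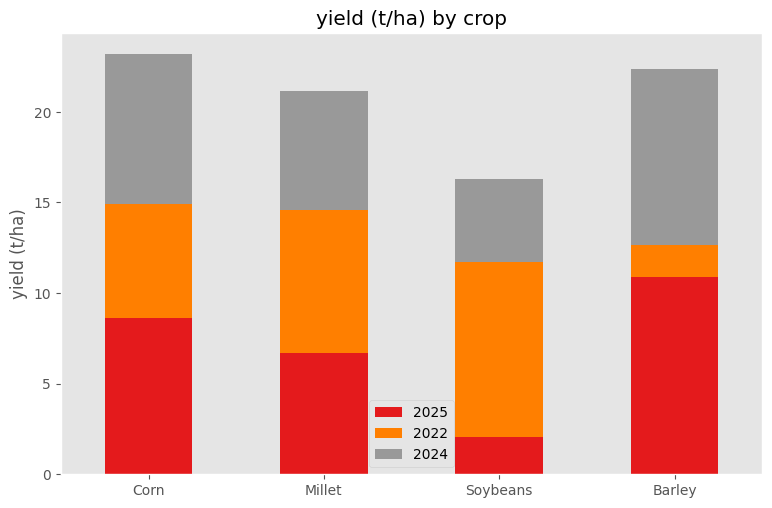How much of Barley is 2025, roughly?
≈ 10

2025 top ≈ 10, bottom ≈ 0; segment ≈ 10.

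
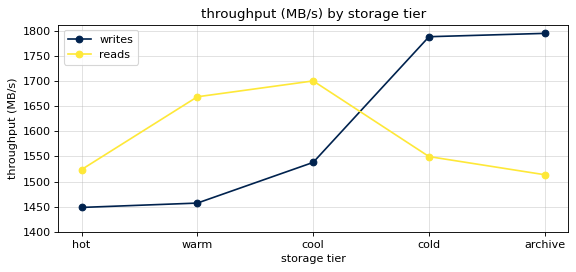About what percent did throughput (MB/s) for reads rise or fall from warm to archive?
warm ≈ 1650, archive ≈ 1500; (1500 − 1650) / 1650 ≈ -9.1%.

≈ -9.1%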